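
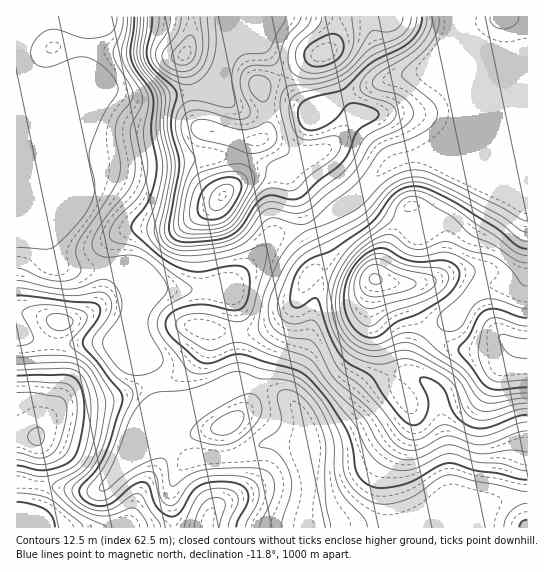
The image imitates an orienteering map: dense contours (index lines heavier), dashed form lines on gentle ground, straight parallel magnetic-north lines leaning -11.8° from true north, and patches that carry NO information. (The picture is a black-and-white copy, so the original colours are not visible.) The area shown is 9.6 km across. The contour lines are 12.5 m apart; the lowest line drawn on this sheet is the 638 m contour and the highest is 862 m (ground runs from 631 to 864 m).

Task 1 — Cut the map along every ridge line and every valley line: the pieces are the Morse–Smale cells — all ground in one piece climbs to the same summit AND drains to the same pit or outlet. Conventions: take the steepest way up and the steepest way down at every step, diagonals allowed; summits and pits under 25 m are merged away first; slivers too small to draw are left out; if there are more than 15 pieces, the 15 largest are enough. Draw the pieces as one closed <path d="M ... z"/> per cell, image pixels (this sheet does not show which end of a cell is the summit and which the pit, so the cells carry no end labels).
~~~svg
<path d="M527 16l-69 0-1 69 6 13 1 15-4 14-5 10-18 18-24 1-22 7-36 36-40 25-41 12-43 49-22 4-44 0-14-2-29-14-3 1 12 20 1 16-3 13 23 54 5 24 15 33 1 9 16 16 45-3 33-13 28 1 10 19 3 14 0 20-4 16-1 15 98 0 25-13 25-21-3-43-7-29-2-24-10-14-16-10-1-9 12-24 13-13 13-8 27-29 12-6 28-2 7-10 4-39z"/><path d="M457 33l-24 36-39 8-44 16-13 8-10 0-17 7-4 0-15-15-30-51-8-2-14 1-9 7-5 6-6 17-17 20-51 8-17 0-33-11-24-11-39 3-9-4-12-12-1 98 29 69 8 31 8 5 10 2 43 0 37 18 14 2 44 0 22-4 43-49 41-12 40-25 36-36 22-7 24-1 18-18 5-10 4-14-1-15-6-13z"/><path d="M17 163l-1 319 61 9 20 0 8-6-1 9 7 16 3 18 59 0 0-11-2-12 1-20 7-15 10-11-16-16-1-9-15-33-5-24-21-50 0-33-7-13-10-12-43 0-10-2-8-5-8-31z"/><path d="M527 235l-4 42-10 7-24 1-12 6-27 29-13 8-13 13-9 16-3 8 1 9 16 10 10 14 2 24 7 29 3 43-25 21-24 13 29 0 70-28 27-3z"/><path d="M457 16l-232 0 2 23-2 14 9-9 9-4 18 1 30 52 15 15 4 0 17-7 10 0 13-8 44-16 39-8 24-36z"/><path d="M223 16l-160 0 22 9 2 4-4 40-13 6-11 2 18 0 24 11 33 11 17 0 51-8 11-12 11-18 3-22z"/><path d="M289 443l-22 0-33 13-40 1-8 4-7 9-8 21 2 36 129 1 6-31 0-20-3-14-6-16-4-3z"/><path d="M62 16l-46 1 0 46 18 16 16 1 24-7 9-4 4-42z"/><path d="M26 483l-10 0 1 45 96-1-1-12-9-28-6 4-20 0z"/><path d="M527 497l-26 3-69 27 95 1z"/>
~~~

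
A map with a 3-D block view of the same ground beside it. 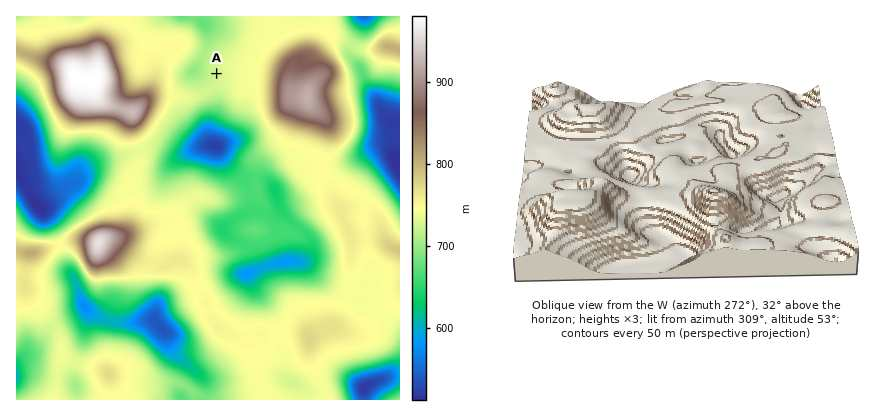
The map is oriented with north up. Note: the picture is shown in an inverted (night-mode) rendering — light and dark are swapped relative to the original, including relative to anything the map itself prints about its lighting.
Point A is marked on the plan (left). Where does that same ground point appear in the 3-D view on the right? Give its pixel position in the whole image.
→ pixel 571 160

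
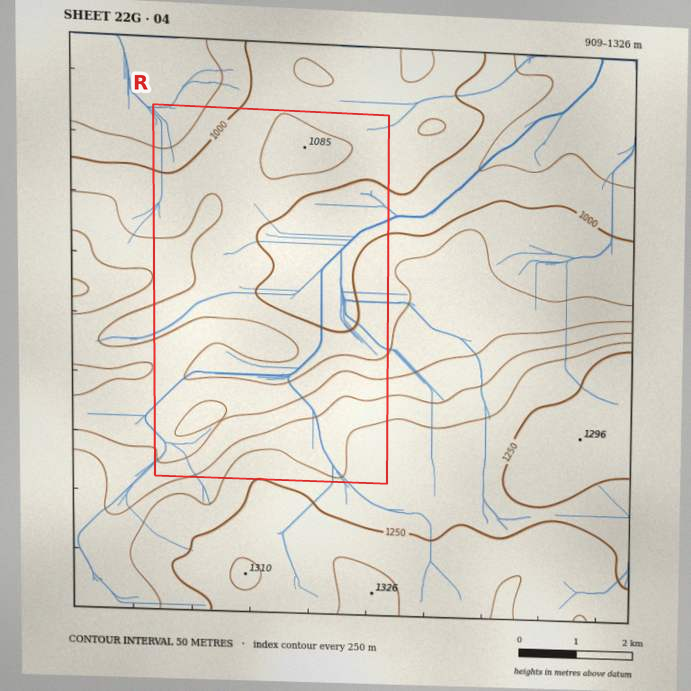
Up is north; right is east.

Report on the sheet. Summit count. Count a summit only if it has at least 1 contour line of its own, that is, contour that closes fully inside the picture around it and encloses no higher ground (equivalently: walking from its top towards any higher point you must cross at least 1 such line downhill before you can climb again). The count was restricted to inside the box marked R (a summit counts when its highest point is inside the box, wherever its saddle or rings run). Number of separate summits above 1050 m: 1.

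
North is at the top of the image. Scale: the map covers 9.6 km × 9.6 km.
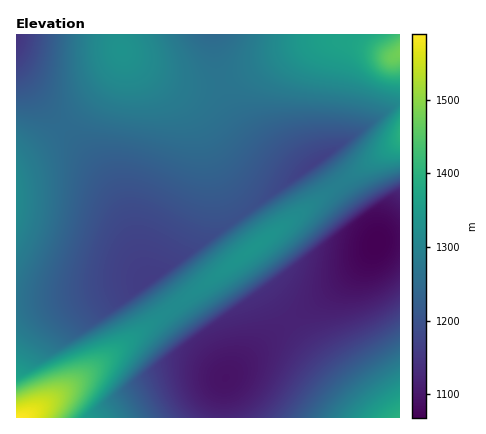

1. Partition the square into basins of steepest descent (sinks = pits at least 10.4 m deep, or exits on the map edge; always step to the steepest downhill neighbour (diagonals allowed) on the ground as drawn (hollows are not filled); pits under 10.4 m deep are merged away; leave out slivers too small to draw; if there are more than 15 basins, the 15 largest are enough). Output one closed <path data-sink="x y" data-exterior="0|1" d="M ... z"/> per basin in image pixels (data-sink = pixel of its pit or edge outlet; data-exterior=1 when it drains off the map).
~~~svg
<path data-sink="148 280" data-exterior="0" d="M122 51l-5 17-17 22-40 39-44 33 0 256 10 0 34-23 74-58 126-93-30-46-16-34-13-36-9-16-12-13-42-33z"/><path data-sink="314 164" data-exterior="0" d="M342 41l-28 2-28 10-54 25-30 7-32-5-37-18 41 31 18 19 9 16 13 36 16 34 30 45 140-103 0-86-8 3-30-12z"/><path data-sink="226 378" data-exterior="0" d="M244 256l-110 81-74 58-34 23 346 0-69-80z"/><path data-sink="376 242" data-exterior="0" d="M400 141l-156 115 13 20 46 62 32 40 37 40 28 0z"/><path data-sink="16 34" data-exterior="1" d="M120 34l-104 0 0 127 44-32 46-45 15-26 1-10z"/><path data-sink="212 34" data-exterior="1" d="M400 34l-280 0 0 8 2 8 12 11 16 10 22 10 30 4 30-7 62-28 24-8 24-1 12 2 38 14 8-3z"/>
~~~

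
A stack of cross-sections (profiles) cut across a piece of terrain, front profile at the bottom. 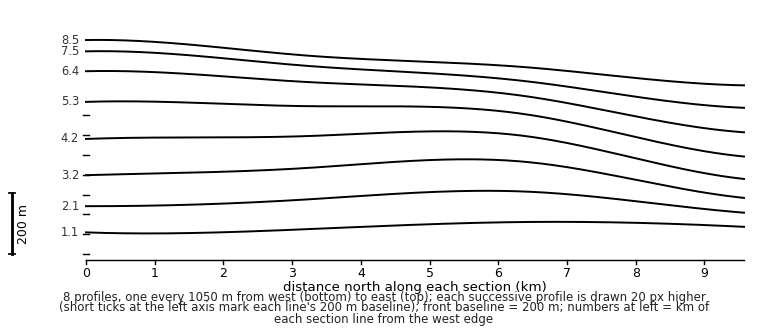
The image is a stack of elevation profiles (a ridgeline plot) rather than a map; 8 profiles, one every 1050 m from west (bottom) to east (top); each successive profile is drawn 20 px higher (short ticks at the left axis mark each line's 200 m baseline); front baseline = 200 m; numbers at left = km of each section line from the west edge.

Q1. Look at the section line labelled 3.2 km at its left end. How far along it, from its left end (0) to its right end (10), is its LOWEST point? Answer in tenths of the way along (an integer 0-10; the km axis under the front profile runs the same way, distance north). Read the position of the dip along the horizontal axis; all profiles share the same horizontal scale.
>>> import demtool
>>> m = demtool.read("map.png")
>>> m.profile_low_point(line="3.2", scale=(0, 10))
10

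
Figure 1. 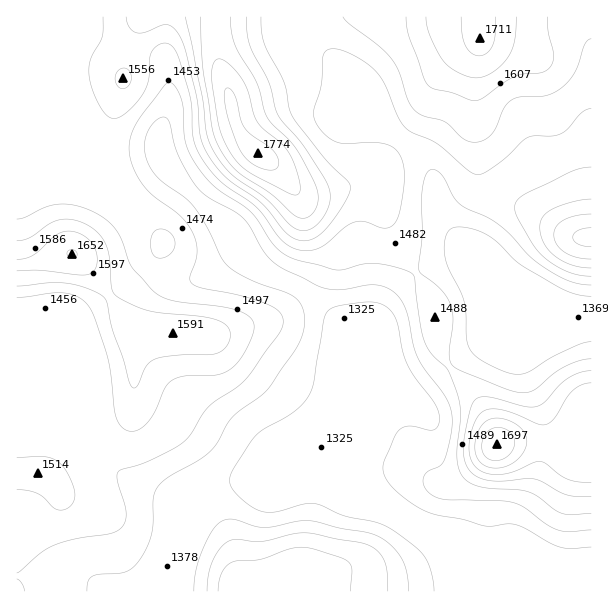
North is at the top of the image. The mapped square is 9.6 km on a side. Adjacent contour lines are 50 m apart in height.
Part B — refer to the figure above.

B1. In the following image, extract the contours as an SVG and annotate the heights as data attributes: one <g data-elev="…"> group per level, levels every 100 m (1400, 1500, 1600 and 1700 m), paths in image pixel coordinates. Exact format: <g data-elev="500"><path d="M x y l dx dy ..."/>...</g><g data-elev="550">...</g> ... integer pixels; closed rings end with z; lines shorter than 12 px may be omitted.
<g data-elev="1400"><path d="M87 591l1-10 4-5 7-2 24-1 8-4 6-5 9-14 5-14 2-12 0-26 5-11 10-10 29-16 11-8 9-10 10-18 5-8 35-27 29-42 5-10 3-11-1-16-6-11-10-7-38-14-21-13-6-8-14-30-14-21-9-9-24-18-9-10-7-15 0-15 7-15 6-6 4-2 3 0 3 3 10 35 18 31 13 12 25 13 9 7 8 10 12 23 12 12 10 7 38 18 16 2 29-5 10 0 14 5 9 10 6 14 6 30 4 13 8 12 20 27 7 18-1 18-7 28-4 6-12 5-4 6 0 8 4 7 7 5 11 3 54 1 12 1 12 5 22 17 11 6 12 2 22-2"/><path d="M409 591l-2-19-6-14-11-13-15-10-64-14-12 0-35 7-9-2-18-6-7-1-6 1-6 4-11 16-10 26-3 25"/><path d="M591 342l-9 1-16 7-17 9-19 12-9 3-8 0-10-3-26-14-6-6-3-6-4-43-18-42-2-14 3-12 3-5 8-2 10 1 12 3 15 9 20 20 13 9 38 22 13 4 12 1"/></g><g data-elev="1500"><path d="M351 591l1-22-4-8-7-3-24-8-15-3-14 2-28 11-21 1-8 2-6 4-3 6-4 18"/><path d="M17 490l12 1 9 3 7 4 8 9 6 3 6 0 4-3 4-4 2-6-1-9-5-12-6-9-6-6-13-4-27 0"/><path d="M591 371l-12 2-11 5-9 8-14 16-9 5-12-1-35-9-12 1-4 5-3 8-7 38 1 10 3 8 6 7 7 4 18 3 36-2 8 3 24 13 9 1 16 1"/><path d="M17 297l46-4 14 3 10 8 7 13 14 40 8 60 6 10 9 4 9-2 9-8 7-11 9-23 8-7 13-4 32-1 7-3 8-5 12-16 9-22 0-6-3-5-13-7-17-4-45-6-10-2-9-5-25-27-11-28-6-11-10-9-13-8-18-6-17-1-10 3-21 10-9 2"/><path d="M155 257l6 1 5-1 5-4 3-5 1-6-1-5-4-4-5-3-8 0-5 6-1 12z"/><path d="M591 167l-18 4-46 22-9 7-3 7 2 9 12 23 14 18 12 8 12 7 12 3 12 1"/><path d="M103 17l-1 19-11 21-2 14 4 21 11 21 6 4 6 1 7-3 9-8 9-11 6-10 2-11 1-18 2-6 9-7 6-1 4 2 7 12 11 35 3 15 1 31 4 11 5 10 19 23 37 27 24 32 9 6 9 3 11 0 10-3 24-20 11-5 10 0 17 6 8-1 4-4 3-7 5-25 1-14-1-12-2-9-6-7-8-4-9-2-31 1-9-2-12-7-10-12-2-7 0-6 7-25 2-29 5-6 7-1 10 2 14 7 12 8 12 15 15 35 7 12 8 5 24 10 30 26 9 5 7-1 12-7 33-29 6-1 20 0 9-3 18-20 10-4"/></g><g data-elev="1600"><path d="M487 467l10 1 9-2 8-4 8-7 4-9 1-8-4-7-6-6-11-6-11-1-7 2-7 6-5 12-1 14 4 9z"/><path d="M17 271l24-1 45 5 5-2 3-3 3-10-2-11-6-9-9-6-11-3-7 1-6 3-24 21-15 3"/><path d="M591 214l-15 2-12 4-7 6-3 8 3 10 8 8 11 5 15 2"/><path d="M185 17l17 81 4 34 8 20 16 21 36 25 25 28 8 4 9 0 9-5 9-12 4-12-1-12-5-12-18-28-28-35-10-33-19-37-2-12-1-15"/><path d="M406 17l3 19 18 48 7 5 18 4 22 8 9-3 20-15 12-7 9-2 18-1 8-5 3-6 1-6-6-24-1-15"/></g><g data-elev="1700"><path d="M290 194l7 1 3-3 0-4-3-17-7-16-8-11-18-15-7-7-4-9-6-24-8-15-14-13-4-2-5 1-3 4-1 5 0 17 7 41 9 22 8 12 10 9z"/><path d="M461 17l1 18 3 10 6 8 8 3 7-3 7-8 2-10 0-18"/></g>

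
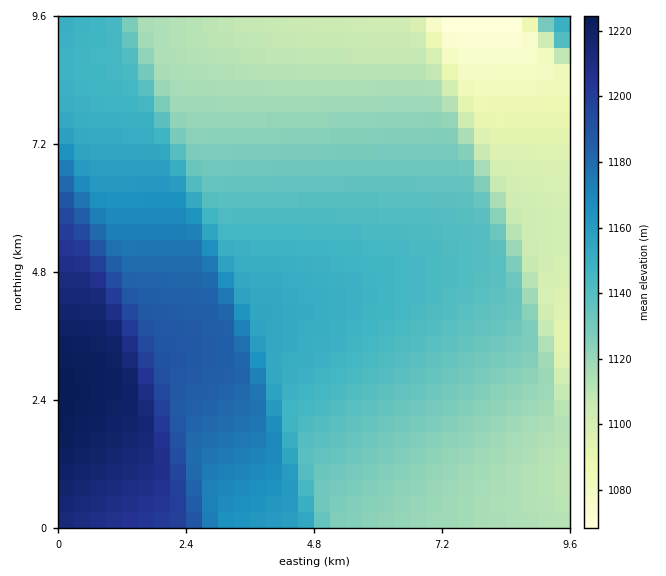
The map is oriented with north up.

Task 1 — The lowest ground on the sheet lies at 1065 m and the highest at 1225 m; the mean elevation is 1145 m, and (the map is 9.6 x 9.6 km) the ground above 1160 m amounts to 24.1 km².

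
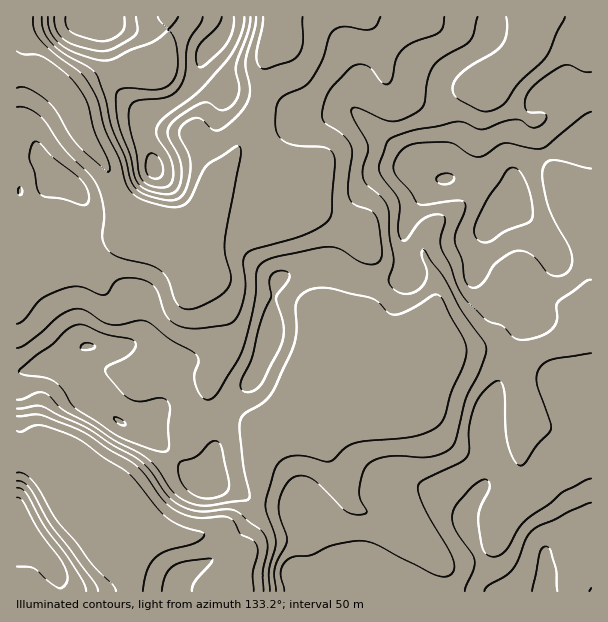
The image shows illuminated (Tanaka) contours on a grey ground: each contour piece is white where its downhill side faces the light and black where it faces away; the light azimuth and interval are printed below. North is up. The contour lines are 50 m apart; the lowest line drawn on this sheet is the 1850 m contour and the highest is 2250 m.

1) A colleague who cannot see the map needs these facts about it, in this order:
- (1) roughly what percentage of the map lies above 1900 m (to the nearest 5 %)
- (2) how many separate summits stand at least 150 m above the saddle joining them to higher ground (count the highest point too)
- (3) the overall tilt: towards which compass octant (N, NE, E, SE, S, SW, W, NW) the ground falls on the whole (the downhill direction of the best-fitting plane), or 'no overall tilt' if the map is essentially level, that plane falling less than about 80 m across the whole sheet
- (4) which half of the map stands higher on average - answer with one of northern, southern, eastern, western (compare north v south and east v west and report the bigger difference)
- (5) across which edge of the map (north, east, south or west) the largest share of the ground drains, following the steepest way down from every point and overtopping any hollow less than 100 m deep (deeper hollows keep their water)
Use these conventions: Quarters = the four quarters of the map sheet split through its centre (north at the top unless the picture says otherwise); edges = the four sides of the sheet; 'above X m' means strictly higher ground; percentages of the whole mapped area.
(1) Ground above 1900 m makes up about 85 % of the sheet.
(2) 3 summits rise at least 150 m above their surroundings.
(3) The general tilt is down to the west (the land rises towards the east).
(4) On average the eastern half of the map is the higher ground.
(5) Most of the ground drains across the western edge.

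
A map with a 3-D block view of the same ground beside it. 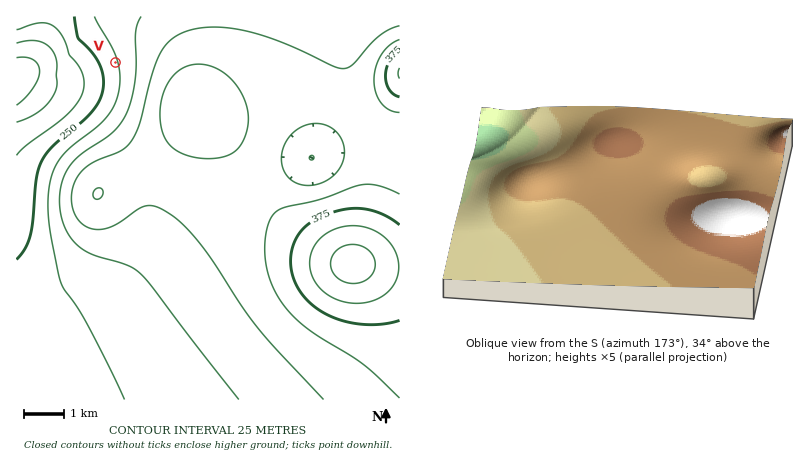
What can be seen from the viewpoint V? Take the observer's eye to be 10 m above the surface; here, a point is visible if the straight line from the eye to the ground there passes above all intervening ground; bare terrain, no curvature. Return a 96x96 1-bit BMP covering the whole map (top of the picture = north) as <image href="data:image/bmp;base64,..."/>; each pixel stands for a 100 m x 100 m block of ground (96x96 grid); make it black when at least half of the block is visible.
<image width="96" height="96" href="data:image/bmp;base64,Qk2+BAAAAAAAAD4AAAAoAAAAYAAAAGAAAAABAAEAAAAAAIAEAAATCwAAEwsAAAIAAAAAAAAA////AAAAAAAAAAAAAAAAAAAAAAAAAAAAAAAAAAAAAAAAAAAAAAAAAAAAAAAAAAAAAAAAAAAAAAAAAAAAAAAAAAAAAAAAAAAAAAAAAAAAAAAAAAAAAAAAAAAAAAAAAAAAAAAAAAAAAAAAAAAAAAAAAAAAAAAAAAAAAAAAAAAAAAAAAAAAAAAAAAAAAAAAAAAAAAAAAAAAAAAAAAAAAAAAAAAAAAAAAAAAAAAAAAAAAAAAAAAAAAAAAAAAAAAAAAAAAAAAAAAAAAAAAAAAAAAAAAAAAAAAAAAAAAAAAAAAAAAAAAAAAAAAAAAAAAAAAAAAAAAAAAAAAAAAAAAAAAAAAAAAAAAAAAAAAAAAAAAAAAAAAAAAAAAAAAAAAAAAAAAAAAAAAAAAAAAAAAAAAAAAAAAAAAAAAAAAAAAAAAAAAAAAAAAAAAAAAAAAAAAAAAAAAAAAAAAAAAAAAAAAAAAAAAAAAAAAAAAAAAAAAAAAAAAAAAAAAAAAAAAAAAAAAAAAAAAAAAAAAAAAAAAAAAAAAAAAAAAAAAAAAAAAAAAAAAAAAAAAAAAAAAAAAAAAAAAAAAAAAAAAAAAAAAAAAAAAAAAAAAAAAAAAAAAAAAAAAAAAAAAAAAAAAAAAAAAAAAAAAAAAAAAAAAAAAAAAAAAAAAAAAAAAAAAAAAAAAAAAAAAAAAAAAAAAAAAAAAAAAAAAAAAAAAAAAAAAAAAAAAAAAAAAAAAAAAAAAAAAAAAAAAAAAAAAAAAAAAAAAAAAAAAAAAAAAAAAAAAAAAAAAAAAAAAAAAAAAAAAAAAAAAAAAAAAAAAAAAAAAAAAAAAAAAAAAAAAAAAAAAAAAAAAAAAAAAAAAAAAAAAAAAAAAAAAAAAAAHgAAAAAAAAAAAAAAf4AAAAAAAAAAAAAB/+AAAAAAAAAAAAAD//AAAAAAAAAAACAP//AAAAAAAAAAAD////gAAAAAAAAAAD////wAAAAAAAAAAD////wAAAAAAAAAAD////4AAAAAAAAAAD////8AAAAAAAAAAD////8AAAAAAAAAAD////+AAAAAAAAAAD////+AAAAAAAAAAD/////AAAAAAAAAAD/////gAAAAAAAAAD/////gAAAAAAAAAD/////wAAAAAAAAAD/////4AAAAAAAAAD/////4AAAAAAAAAD/////8AAAAAAAAAD/////+AAAAAAAAAD/////+AAAAAAAAAD//////AAAAAAAAAD//////AAAAAAAAAD//////AAAAAAAAAD8/////AAAAAAAAAD4f////AAAAAAAAAD4P////AAAAAAAAAD4H///+AAAAAAAAAD4H///8AAAAAAAAAD4D///8AAAAAAAAAD4B///4AAAAAAAAAD8B///wAAAAAAAAAD8A///AAAAAAAAAAD+A//+AAAAAAAAAAD+Af/8AAAAAAAAAAD/Af/4AAAAAAAAAAD/AP/wAAAAAAAAAAD/gP/gAAAAAAAAAAD/gH/AAAAAAAAAAAD/gH8AAAAAAAAAAAD/gD4AAAAAAAAAAAA="/>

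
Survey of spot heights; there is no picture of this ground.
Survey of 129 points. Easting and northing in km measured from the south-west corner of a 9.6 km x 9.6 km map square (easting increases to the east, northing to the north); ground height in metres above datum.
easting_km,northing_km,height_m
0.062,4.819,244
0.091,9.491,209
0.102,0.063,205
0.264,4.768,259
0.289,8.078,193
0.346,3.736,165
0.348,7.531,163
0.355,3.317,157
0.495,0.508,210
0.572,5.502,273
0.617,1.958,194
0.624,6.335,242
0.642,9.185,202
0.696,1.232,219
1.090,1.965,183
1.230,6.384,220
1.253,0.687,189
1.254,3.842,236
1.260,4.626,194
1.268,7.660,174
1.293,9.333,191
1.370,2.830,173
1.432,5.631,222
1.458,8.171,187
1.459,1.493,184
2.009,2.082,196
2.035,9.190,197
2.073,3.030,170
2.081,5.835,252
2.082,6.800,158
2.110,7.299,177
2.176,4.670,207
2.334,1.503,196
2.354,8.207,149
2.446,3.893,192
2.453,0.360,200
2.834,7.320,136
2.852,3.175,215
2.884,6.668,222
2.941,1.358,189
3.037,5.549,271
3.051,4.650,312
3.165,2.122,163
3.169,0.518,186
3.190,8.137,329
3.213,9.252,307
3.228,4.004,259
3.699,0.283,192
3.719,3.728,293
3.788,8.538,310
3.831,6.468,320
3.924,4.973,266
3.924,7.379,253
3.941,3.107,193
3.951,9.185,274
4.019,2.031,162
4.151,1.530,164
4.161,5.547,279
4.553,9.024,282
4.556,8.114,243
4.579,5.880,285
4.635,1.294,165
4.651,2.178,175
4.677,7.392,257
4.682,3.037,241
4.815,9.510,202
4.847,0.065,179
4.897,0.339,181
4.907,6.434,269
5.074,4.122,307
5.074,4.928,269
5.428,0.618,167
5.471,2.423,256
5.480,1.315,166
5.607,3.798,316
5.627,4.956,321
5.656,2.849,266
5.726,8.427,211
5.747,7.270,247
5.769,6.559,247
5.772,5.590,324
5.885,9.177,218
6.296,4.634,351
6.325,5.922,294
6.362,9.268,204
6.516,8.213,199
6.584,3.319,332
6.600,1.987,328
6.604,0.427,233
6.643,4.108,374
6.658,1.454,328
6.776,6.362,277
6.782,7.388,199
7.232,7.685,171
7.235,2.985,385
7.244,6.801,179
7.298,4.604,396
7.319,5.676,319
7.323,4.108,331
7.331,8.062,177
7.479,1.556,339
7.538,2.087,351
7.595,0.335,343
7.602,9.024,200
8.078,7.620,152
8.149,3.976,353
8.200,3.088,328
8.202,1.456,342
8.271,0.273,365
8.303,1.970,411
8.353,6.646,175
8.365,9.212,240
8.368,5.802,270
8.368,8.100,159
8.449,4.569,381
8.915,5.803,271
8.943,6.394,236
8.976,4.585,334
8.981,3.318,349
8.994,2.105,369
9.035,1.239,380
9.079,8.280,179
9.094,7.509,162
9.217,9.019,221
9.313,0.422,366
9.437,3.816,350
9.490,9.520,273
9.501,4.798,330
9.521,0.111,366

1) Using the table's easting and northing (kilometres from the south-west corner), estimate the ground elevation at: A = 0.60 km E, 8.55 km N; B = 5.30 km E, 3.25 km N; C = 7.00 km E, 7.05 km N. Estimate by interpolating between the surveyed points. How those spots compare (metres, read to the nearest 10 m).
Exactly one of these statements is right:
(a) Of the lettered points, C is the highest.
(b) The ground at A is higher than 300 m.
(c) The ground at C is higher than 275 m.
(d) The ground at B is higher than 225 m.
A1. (d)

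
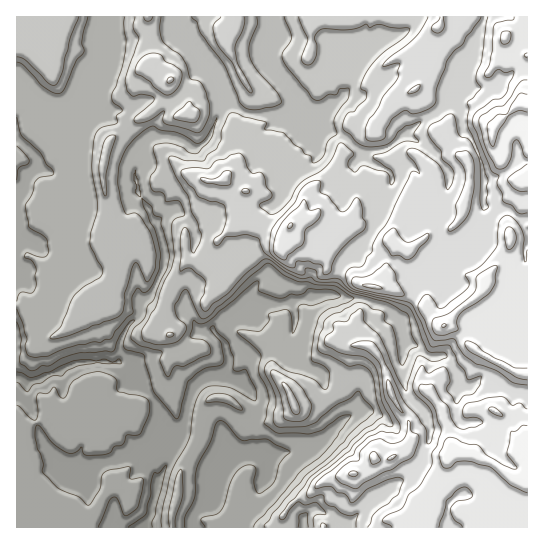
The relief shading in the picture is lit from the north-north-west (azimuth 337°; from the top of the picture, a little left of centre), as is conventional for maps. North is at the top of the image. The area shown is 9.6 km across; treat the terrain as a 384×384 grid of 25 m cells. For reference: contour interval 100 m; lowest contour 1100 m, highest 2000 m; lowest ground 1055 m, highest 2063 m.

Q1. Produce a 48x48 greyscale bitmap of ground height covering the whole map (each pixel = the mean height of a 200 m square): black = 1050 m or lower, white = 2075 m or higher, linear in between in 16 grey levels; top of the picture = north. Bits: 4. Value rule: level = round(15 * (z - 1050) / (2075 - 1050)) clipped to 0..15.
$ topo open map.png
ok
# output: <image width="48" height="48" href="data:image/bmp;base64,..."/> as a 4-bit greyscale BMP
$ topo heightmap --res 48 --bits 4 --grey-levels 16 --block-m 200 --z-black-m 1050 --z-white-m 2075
<image width="48" height="48" href="data:image/bmp;base64,Qk32BAAAAAAAAHYAAAAoAAAAMAAAADAAAAABAAQAAAAAAIAEAAATCwAAEwsAABAAAAAAAAAAAAAAABEREQAiIiIAMzMzAERERABVVVUAZmZmAHd3dwCIiIgAmZmZAKqqqgC7u7sAzMzMAN3d3QDu7u4A////ADMzMzIhEAJDIjMzRWZWh3iau8zLu7y7uzMzMyIiIhJDIiIzNGZmZ4iJq8y7u8u7uzMzMiIiMhFEIiIzI0Z3eJmYmry7u7u7vDMyIiIzMxE0IiIzIjRomaupmavLu7u7zDMiIiIzIhE0IiIiIiNXmrzLqaq8y7u83TMiIiIiIhEjMiIiIiM1ebzMu6q8zMzN3TIiIiIiIRETMiIiIiIzRorMzLus3d3czTIiIiIiIRESMiIiIiIiNGi8zMur3dzM3TIiIiIyIhERMyIiIjMzM0aKqrurzMy83TIjMzMzMiEhIyIjNFVVQ0Vnibqay7u8zCIjMzMzMyEiIyIzNGeGVERGebqburvMzCIjIzMzMyIyIzNDI1iHZVRWi6msurzMuxEiIzMyIiMzI0QyI2h2ZWVWm5m7qaq7qhESIjMyIiMzIiIiJHh2VWZnqoq6qZqquxEREiIiEiNDMiIiNXZVVWZnqHmqmaqrzSMyEREREjREQzIiNVRFVnd4l3iYmrvMzCREMyIiIjRFRDIjNERFd4mal2eIms3MzCRVVERCNFZlRDI0RERFeZmZh2ebu8zMzDRVVVVDNWZmQyM0REREaJmYdmet3MzMzDREVmVVM1ZlRDMzNEREZ4iIdmi93MzMzEREVmZmQ0ZVRmMzMzNERWeHZnrLzMzMzERERWZmQzVlV3ZDM0MzNEVniqq7u83MzDRERVZmVERlZndkRERERGm8zLqqqr3cuzRERFVWVVRmZ3d2RFV3iJu7y6qqq73cuzREREVWVWRXd3d3ZWmZmpmqu6qqq6vMy0REREVmZWRHd3d3eLuqqpmau7uquqq8yzNERFZmZmRHd4h3icy7uqmavLu6qqqs2zNEREZmZlNXZ4iIibzLqqqZu7u6uqqs2zREREZmVkRWZ3iZmazLuqqpmqq6u6qryzREREVmVURFZ3iZmIq7uqqpmqqqq7qquzREREVlVEVVeIiZiIirqpmZmaqqq7qrvDREREVlVFVWiZmZmIeaqZmZmaqqq8qrzDNEREZlRFVnmaqZiIeJmZmZmJqqmrqs3UNEREZ1RFVoiZmYiHd3iZiIiJqqmrq8zUREREZ1VFV3Z4iIh3d3eJh4mZqpq7rNzEREREZ2VFZlVWeId3d2Z5iIiZmZq6rdzEREREV2ZUVVVWeHd3dmZ3iamIiauqvt3UREREVWZlVmd1eHd2ZmZomaqYiauazu3URERERVZ3aIiGZ3ZmZmZniaqpmZqazu7URERERVZnd4iGVnd2ZmZniJqqqpiavN7kRFVERWZneIh2Voh3Znd2eJqrupmJq73kVWVERFd4mYd1Z4h2Znd3eJmquqmZqqzUV3ZURFeImYZlaIdmZ3d3eJmaqqmZq7vFd3dURFaJmHZWeHZmeIh3d4mqqqmZq7zHd3dlREZ4h2ZWiHZmeIiIh3iaqqqZm8zHd3dlREV3dmZnmHZmd4iIiIiJqrqpm8zHd3dlRFZ3dlZ4mYZmZ4iIiIiImrqqmszHd3h1RFZ4dmZ4iYdmeIiIiIiIiruqmrvA=="/>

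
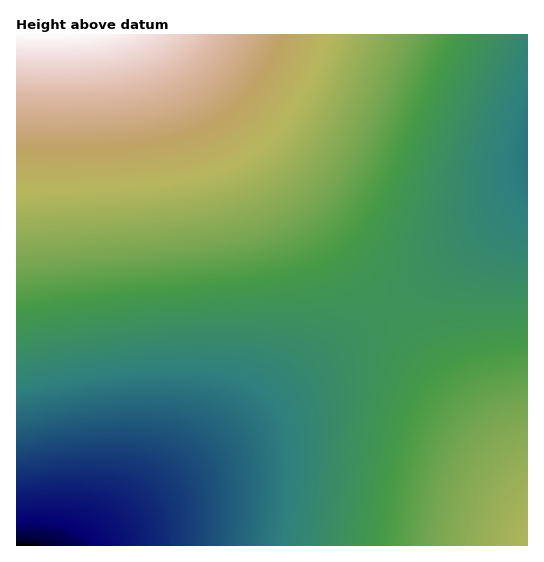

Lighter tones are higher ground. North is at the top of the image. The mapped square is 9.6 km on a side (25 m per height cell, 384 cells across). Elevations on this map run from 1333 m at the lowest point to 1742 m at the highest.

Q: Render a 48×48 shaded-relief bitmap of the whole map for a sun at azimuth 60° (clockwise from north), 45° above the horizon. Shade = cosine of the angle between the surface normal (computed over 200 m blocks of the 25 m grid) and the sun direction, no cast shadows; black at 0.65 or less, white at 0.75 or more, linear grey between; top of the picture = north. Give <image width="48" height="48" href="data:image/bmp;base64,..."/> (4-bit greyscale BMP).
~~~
<image width="48" height="48" href="data:image/bmp;base64,Qk32BAAAAAAAAHYAAAAoAAAAMAAAADAAAAABAAQAAAAAAIAEAAATCwAAEwsAABAAAAAAAAAAAAAAABEREQAiIiIAMzMzAERERABVVVUAZmZmAHd3dwCIiIgAmZmZAKqqqgC7u7sAzMzMAN3d3QDu7u4A////AHd3dmZmZmZmZmZlVVVVVVVVVVVWZmZmd3d3d3ZmZmZmZmZlVVVVVVVVVVVWZmZnd3d3d3ZmZmZmZmZlVVVVVVVVVVVmZmZ3d3d3d3dmZmZmZmZlVVVVVVVVVVVmZmZ3d3d3d3dmZmZmZmZlVVVVVVVVVVZmZmd3eHd3d3d2ZmZmZmZmVVVVVVVVVWZmZnd3iHd3d3d2ZmZmZmZmVVVVVVVVVmZmZ3d4iHd3d3d2ZmZmZmZmVVVVVVVVZmZmZ3eIiHd3d3d2ZmZmZmZmZVVVVVVWZmZmd3eIiHd3d3d3ZmZmZmZmZVVVVVVmZmZnd3iIiXd3d3d3ZmZmZmZmZlVVVVZmZmZ3d4iImXd3d3d3ZmZmZmZmZmZVVmZmZmd3eIiJmXd3d3d3ZmZmZmZmZmZmZmZmZnd3eIiZmXd3d3d3ZmZmZmZmZmZmZmZmZ3d3iImZmXd3d3d3ZmZmZmZmZmZmZmZmd3d4iImZmXd3d3d2ZmZmZmZmZmZmZmZnd3eIiJmZqnd3d3d2ZmZmZmZmZmZmZmZ3d3iIiZmZqnd3d3dmZmZmZmZmZmZmZmd3d4iImZmaqnd3d3dmZmZmZmZmZmZmZ3d3eIiJmZmqqnd3d3ZmZmZmZmZmZmZnd3d4iIiZmZqqqnd3d2ZmZmZmZmZmZmZ3d3eIiImZmaqqqnd3dmZmZmZmZmZmZnd3d3iIiZmZmqqqqnd3ZmZmZmZmZmZmZ3d3d4iImZmaqqqqqnd2ZmZmZmZmZmZmd3d3eIiJmZmqqqqqqndmZmZmZmZmZmZ3d3d4iIiZmZqqqqqqqnZmZmZmZmZmZmd3d3eIiImZmqqqqqqqqmZmZmZmZmZmZmd3d3iIiJmZqqqqqqq7q2ZmZmZmZmZmZnd3d4iIiZmaqqqqu7u7u2ZmZmZmZmZmZ3d3d4iImZmqqqq7u7u7u2ZmZmZmZmZmd3d3eIiJmZqqqru7u7u7u2ZmZmZmZmZnd3d3iIiZmaqqq7u7u7u7u2ZmZmZmZmZnd3d4iImZmqqqu7u7u7u7u2ZmZmZmZmZ3d3eIiJmZqqqru7u7u7u7u2ZmZmZmZmd3d3eIiZmaqqq7u7u7u7u7u2ZmZmZmZnd3d3iIiZmqqqu7u7u7u7u7u2ZmZmZmZnd3d4iImZmqqru7u7u7u7u7u2ZmZmZmZ3d3eIiJmZqqq7u7u7u7u7u7u2ZmZmZmd3d3iIiZmaqqu7u7u7u7u7u7u2ZmZmZmd3d3iIiZmqqqu7u7u7u7u7u7u2ZmZmZnd3d4iImZqqqru7u7u7u7u7u7u2ZmZmZ3d3eIiJmZqqq7u7u7u7u7u7u7u2ZmZmZ3d3iIiZmaqqu7u7u7u7u7u7u7u2ZmZmd3d3iIiZmqqqu7u7u7u7u7u7u7u2ZmZnd3d4iImZqqqru7u7u7u7u7u7u7u2ZmZ3d3eIiJmZqqq7u7u7u7u7u7u7u7u2ZmZ3d3iIiZmaqqu7u7u7u7u7u7u7u7u2Zmd3d3iImZmqqqu7u7u7u7u7u7u7u7u2Znd3d4iImZmqqru7u7u7u7u7u7u7u7uw=="/>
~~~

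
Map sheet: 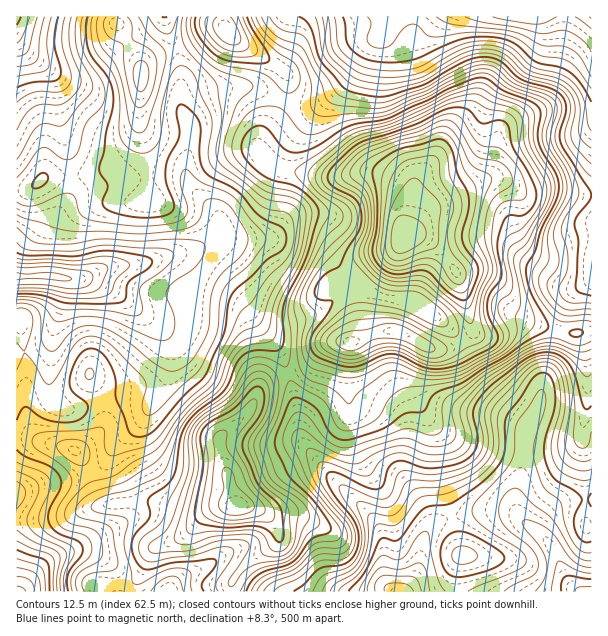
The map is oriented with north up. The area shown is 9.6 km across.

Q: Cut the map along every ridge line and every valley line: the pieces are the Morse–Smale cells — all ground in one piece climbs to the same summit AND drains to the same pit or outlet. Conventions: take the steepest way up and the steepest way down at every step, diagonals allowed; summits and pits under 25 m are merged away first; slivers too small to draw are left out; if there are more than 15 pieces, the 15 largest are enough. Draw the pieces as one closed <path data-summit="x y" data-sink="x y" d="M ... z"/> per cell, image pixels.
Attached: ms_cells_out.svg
<path data-summit="404 236" data-sink="17 276" d="M251 86l-20 0-27 5-13 6-7 7-2 6 10 19-2 17-4 15 2 20-6-5-9-1-36 3-51 12-20 14 6-13-1-15-23 0-18 12-14 3 0 246 43 8 16 6 5 5 10 18 10 27 5 4 20-1 3-3-4-18-12-19 0-12 3-6 25-23 22-31 7-18 1-27-4-11-17-17-30-24-27-15-5 0-1-3 24-11 25-1 32-9 13 0 20 16 36 22 21 22 9 4 18 2 19-4 24-12 7-9-9-10 16-17 21-12 30-8 12-13 2-16 4-14 0-13-2-6-12-8-19-8-17 0-16 4-24 0-35-6-15-6-11-12 0-11 25-40z"/><path data-summit="404 236" data-sink="531 17" d="M591 16l-201 0-6 17-18 17-11 21-22 23-21 10-29-2-5 11-18 24-1 15 11 12 15 6 35 6 24 0 16-4 17 0 27 12 6 10 0 13-4 14-2 15 12-1 12 5 12 11 11 13 7 12 11 42 7 14 13 2 26-14 9 0 42 12 25-1z"/><path data-summit="404 236" data-sink="591 591" d="M416 235l-9 0-15 15-21 4-24 11-17 16-5 7 11 10 11-9 15-1 22 10 26 3 19 11 17 12 12 14 29 45 42 39-5 15-2 36-6 19 0 15 6 11-12-7-30 0-28 7 5 24 6 13-3 3-3 11-1 22 135 1 1-260-26 0-42-12-9 0-26 14-13-2-7-14-12-45-23-29z"/><path data-summit="237 506" data-sink="17 276" d="M176 258l-15 0-17 6-34 2-25 12 22 10 25 18 34 30 4 11 0 19-8 26-22 31-18 16-10 13 0 12 12 19 3 17 2 2 26 0 36 10 7 0 17-6 21-2-4-9-8-28-4-18 0-11 30-28 9-20 13-11 15-5 1-5-10-21-19-22-11-17-18-15-32-12z"/><path data-summit="351 342" data-sink="399 591" d="M396 331l-13 0-29 11-24 1-7 5-15 18-18 7-1 5 9 33 2 23 4 10 30 36 39 38 11 21 1 42 10 11 9 0 12-17 4-9 1-20 6-15 8-8 15-5 1-6-11-36-4-44-20-31-4-14 2-10 8-18 4-12-12-9z"/><path data-summit="237 506" data-sink="399 591" d="M288 374l-9 2-12 6-8 8-9 20-30 28 0 11 15 54 29 9 7 7 7 14 0 6-5 7-18 10-15 14-8 11-2 10 163 1-8-11-1-42-8-17-56-57-19-27-3-27z"/><path data-summit="351 342" data-sink="591 591" d="M362 288l-15 1-11 10 14 22 4 12-1 9 30-11 13 0 18 7 12 9 0 4-12 26-2 10 4 14 20 31 4 44 11 40 5 1 24-6 30 0 8 5-2-24 6-19 2-36 5-15-42-39-15-21-9-18-17-20-36-23-26-3z"/><path data-summit="141 77" data-sink="17 17" d="M164 16l-148 1 2 25 11 13 15 11 11 14 3 34 14 62 21-2 24-8 15-14 7-21 3-63 7-8 26-12z"/><path data-summit="404 236" data-sink="17 591" d="M26 438l-10 0 0 153 82 1 1-6 17-2-1-12-11-13-18-7-16-1 49-27 8-9 1-12-20 2-6-1-8-15-4-15-10-18-5-5z"/><path data-summit="227 30" data-sink="531 17" d="M389 16l-164 0-1 10 12 14 50 32 2 18-3 12 11 2 16 0 15-6 23-21 16-27 18-17z"/><path data-summit="237 506" data-sink="17 17" d="M245 505l-26 1-12 6-24 24-27 11-6 7-11 22-8 7-12 1-1 7 112 1 2-11 8-11 15-14 18-10 5-7 0-6-7-14-7-7z"/><path data-summit="141 77" data-sink="17 276" d="M176 49l-27 11-7 8-3 63-3 12-8 13-6 7-12 6-38 7 0 15-4 11 18-12 51-12 36-3 14 4-1-18 4-15 2-17-12-27 1-34z"/><path data-summit="404 236" data-sink="17 17" d="M17 40l-1 149 10 1 22-14 23 0 1-5-14-57-3-34-11-14-24-19z"/><path data-summit="227 30" data-sink="17 276" d="M225 28l-13 2-36 20 5 18 0 40 10-11 9-5 31-6 26 2 27 12 4-10-2-18-44-28z"/><path data-summit="237 506" data-sink="17 591" d="M155 502l-26 0-2 13-8 9-49 27 16 1 18 7 10 10 3 15 14-1 8-7 11-22 6-7 27-11 24-24 11-5-27 5z"/>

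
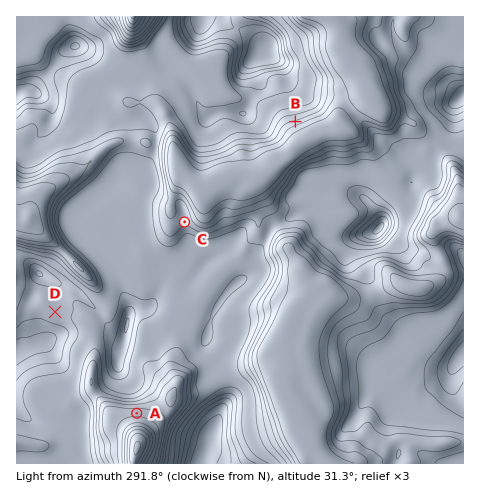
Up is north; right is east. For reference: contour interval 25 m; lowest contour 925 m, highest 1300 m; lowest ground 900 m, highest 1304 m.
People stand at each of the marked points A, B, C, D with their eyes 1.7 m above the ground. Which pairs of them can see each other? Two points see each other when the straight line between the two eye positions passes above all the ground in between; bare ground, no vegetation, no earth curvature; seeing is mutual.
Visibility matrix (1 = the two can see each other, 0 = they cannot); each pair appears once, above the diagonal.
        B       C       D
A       0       1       1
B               0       0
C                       0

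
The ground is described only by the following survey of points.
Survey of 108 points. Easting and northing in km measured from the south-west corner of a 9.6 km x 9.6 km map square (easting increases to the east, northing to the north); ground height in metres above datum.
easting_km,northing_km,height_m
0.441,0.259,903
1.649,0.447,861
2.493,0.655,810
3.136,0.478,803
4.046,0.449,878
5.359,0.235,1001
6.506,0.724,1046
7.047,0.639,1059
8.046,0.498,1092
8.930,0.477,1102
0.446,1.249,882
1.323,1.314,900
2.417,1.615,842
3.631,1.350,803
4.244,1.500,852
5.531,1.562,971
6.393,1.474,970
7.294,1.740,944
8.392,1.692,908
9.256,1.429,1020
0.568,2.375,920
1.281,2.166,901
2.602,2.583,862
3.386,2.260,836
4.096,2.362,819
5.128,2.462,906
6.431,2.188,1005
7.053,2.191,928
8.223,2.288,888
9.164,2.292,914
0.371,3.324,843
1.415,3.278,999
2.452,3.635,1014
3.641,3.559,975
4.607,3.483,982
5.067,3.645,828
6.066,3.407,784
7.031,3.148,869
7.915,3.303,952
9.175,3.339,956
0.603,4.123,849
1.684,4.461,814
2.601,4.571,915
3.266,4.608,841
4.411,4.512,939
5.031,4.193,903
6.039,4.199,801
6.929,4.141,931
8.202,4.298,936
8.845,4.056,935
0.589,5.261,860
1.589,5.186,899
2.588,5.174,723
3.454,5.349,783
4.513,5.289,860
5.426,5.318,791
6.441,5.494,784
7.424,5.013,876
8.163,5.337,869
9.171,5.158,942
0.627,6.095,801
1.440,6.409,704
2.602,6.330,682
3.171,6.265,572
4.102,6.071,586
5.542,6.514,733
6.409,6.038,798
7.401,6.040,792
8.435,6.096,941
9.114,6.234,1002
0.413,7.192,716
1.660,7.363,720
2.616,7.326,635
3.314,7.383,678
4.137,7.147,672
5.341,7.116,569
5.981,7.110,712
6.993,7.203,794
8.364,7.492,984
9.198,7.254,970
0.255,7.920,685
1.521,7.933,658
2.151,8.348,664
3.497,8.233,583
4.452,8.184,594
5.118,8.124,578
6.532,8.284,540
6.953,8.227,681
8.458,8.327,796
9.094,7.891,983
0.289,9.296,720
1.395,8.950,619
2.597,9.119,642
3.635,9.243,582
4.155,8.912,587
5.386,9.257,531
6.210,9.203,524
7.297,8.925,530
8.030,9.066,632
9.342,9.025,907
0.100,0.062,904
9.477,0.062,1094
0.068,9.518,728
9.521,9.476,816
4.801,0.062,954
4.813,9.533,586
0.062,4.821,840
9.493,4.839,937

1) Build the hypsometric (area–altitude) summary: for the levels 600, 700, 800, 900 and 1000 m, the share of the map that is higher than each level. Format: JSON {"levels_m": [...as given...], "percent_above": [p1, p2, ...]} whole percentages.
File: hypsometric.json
{"levels_m": [600, 700, 800, 900, 1000], "percent_above": [89, 78, 63, 35, 8]}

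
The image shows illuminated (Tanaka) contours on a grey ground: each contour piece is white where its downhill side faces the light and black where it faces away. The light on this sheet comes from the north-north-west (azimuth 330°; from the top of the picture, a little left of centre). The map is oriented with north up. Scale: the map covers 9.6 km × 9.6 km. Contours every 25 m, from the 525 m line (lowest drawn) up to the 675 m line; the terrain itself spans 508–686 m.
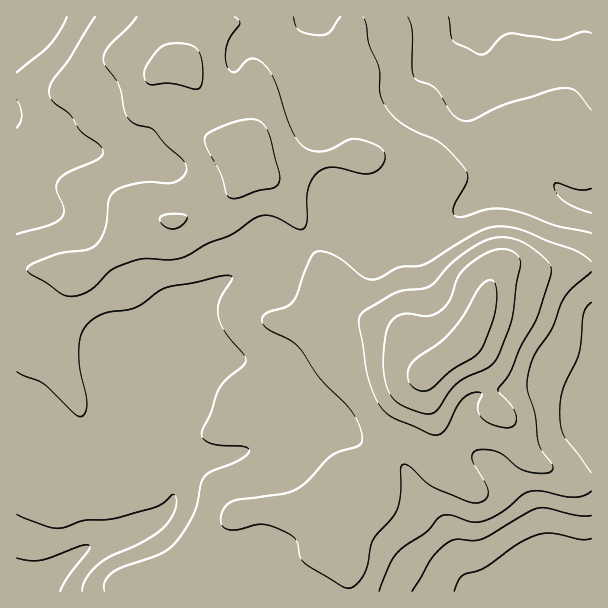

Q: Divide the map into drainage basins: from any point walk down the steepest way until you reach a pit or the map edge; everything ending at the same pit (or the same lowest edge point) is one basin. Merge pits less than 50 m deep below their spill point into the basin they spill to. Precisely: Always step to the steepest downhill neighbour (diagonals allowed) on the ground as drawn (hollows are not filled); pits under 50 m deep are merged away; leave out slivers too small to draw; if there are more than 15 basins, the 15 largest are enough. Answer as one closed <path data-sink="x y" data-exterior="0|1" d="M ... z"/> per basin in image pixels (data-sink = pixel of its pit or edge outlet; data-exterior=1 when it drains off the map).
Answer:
<path data-sink="23 591" data-exterior="1" d="M237 150l4 21-1 9-6 11-16 13-42 18-21-5-14 0-39 41-27 16-30-4-29 0 1 322 332-1-3-27-9-16 3-15 6-9 24-24 6-32 15-40 21-39 20-20-9-2-13-13-7-15-8-8-33-13-18-5-8-5-10-21-4-23-26-48-22-33z"/><path data-sink="561 17" data-exterior="1" d="M591 16l-382 0-7 20-18 27 16 32-4 33 14 11 20 9 6 0 38 35 27 41 21 40 4 23 10 21 8 5 18 5 33 13 8 8 7 15 13 13 9 1 34-27 15-27 7-26 6-12 9-8 22-2 11 4 21 0 35-4z"/><path data-sink="561 591" data-exterior="1" d="M591 266l-34 4-51-4-12 10-6 12-7 26-15 27-28 21-26 27-6 9-22 48-8 22-6 32-24 24-6 9-3 15 9 16 4 28 242-1z"/><path data-sink="17 17" data-exterior="1" d="M162 16l-146 1 1 253 28 0 30 4 5-2 22-14 36-40 17-1 21 5 42-18 9-6 9-12 5-15-5-22-6-1-20-9-14-11 4-33-12-24-16-14-8-13z"/>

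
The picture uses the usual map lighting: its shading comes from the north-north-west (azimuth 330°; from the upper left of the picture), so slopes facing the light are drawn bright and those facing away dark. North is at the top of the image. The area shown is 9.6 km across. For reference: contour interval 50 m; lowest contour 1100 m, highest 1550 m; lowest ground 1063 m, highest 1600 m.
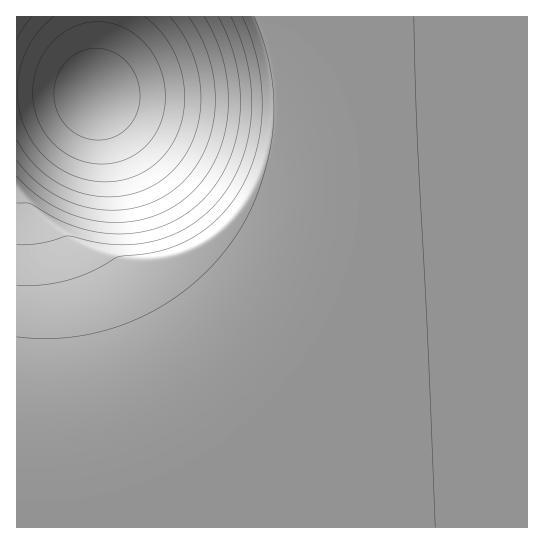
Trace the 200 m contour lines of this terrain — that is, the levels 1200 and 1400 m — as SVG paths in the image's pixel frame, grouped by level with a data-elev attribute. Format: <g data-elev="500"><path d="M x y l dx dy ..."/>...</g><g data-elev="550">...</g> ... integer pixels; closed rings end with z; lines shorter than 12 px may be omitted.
<g data-elev="1200"><path d="M145 17l10 9 10 11 7 12 6 13 5 15 2 14-1 15-2 14-4 13-7 12-8 11-9 9-11 7-12 6-13 3-13 1-15-2-13-3-13-6-11-7-11-10-9-11-7-12-5-13-3-13-1-15 2-15 3-13 5-13 8-12 8-11 11-9"/></g><g data-elev="1400"><path d="M218 17l11 24 8 25 3 27 0 25-5 25-8 23-12 20-16 17-17 13-19 10-21 6-23 2-20-2-20-4-21-9-28-15-13-1"/></g>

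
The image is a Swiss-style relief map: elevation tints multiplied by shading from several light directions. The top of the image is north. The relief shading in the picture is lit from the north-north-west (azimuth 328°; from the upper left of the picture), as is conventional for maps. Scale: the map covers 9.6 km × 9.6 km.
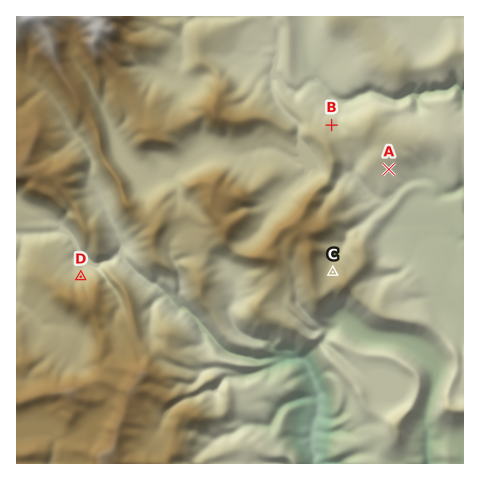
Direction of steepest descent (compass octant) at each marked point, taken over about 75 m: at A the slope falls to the SE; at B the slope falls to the NE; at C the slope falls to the NW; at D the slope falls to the N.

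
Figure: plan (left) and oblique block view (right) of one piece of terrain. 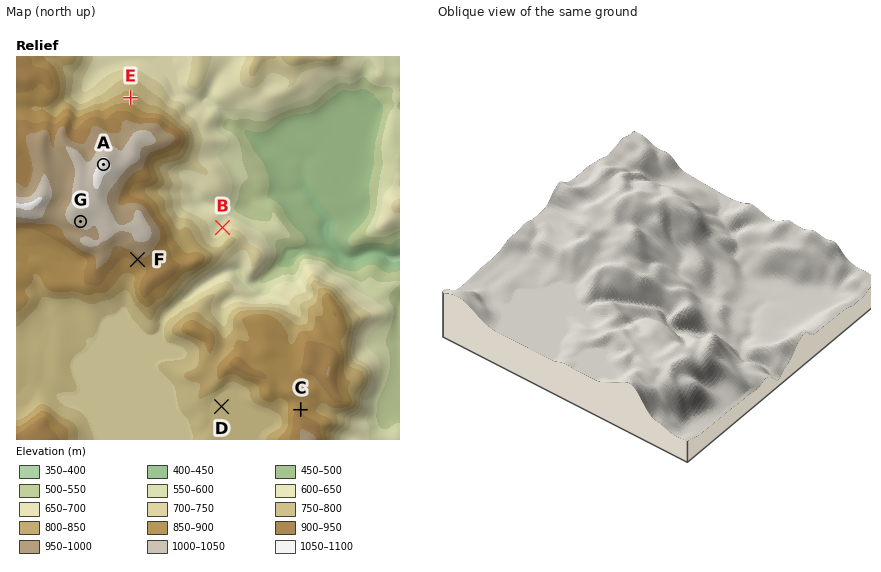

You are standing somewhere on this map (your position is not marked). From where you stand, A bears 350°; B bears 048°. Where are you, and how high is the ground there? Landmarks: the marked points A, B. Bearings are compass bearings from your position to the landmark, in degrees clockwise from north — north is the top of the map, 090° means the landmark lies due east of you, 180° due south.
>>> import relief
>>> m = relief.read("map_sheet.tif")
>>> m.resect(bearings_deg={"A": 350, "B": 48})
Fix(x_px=129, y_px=311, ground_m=750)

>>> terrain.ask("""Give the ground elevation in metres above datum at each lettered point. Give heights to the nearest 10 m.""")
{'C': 890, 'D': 780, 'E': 820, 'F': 930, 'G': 1010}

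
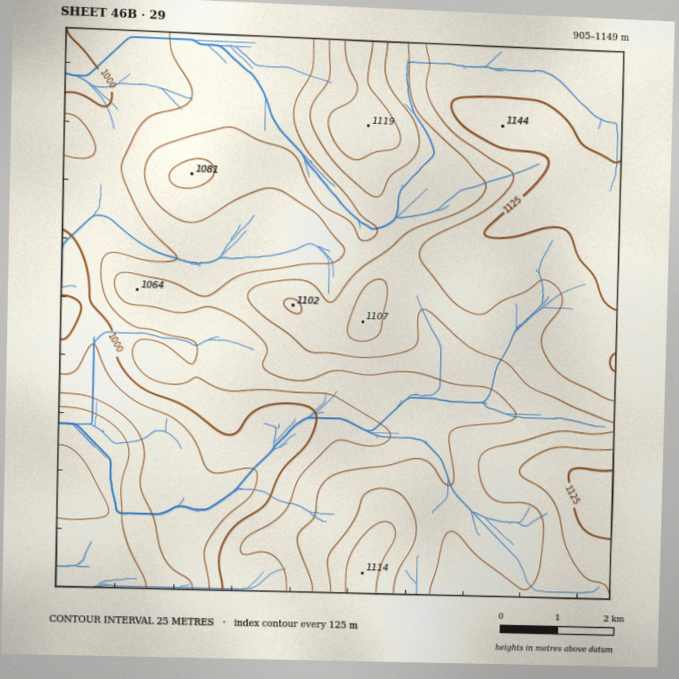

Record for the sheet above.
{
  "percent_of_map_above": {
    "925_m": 97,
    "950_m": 94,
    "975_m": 90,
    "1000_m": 85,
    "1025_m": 75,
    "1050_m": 56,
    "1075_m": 37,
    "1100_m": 21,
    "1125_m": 6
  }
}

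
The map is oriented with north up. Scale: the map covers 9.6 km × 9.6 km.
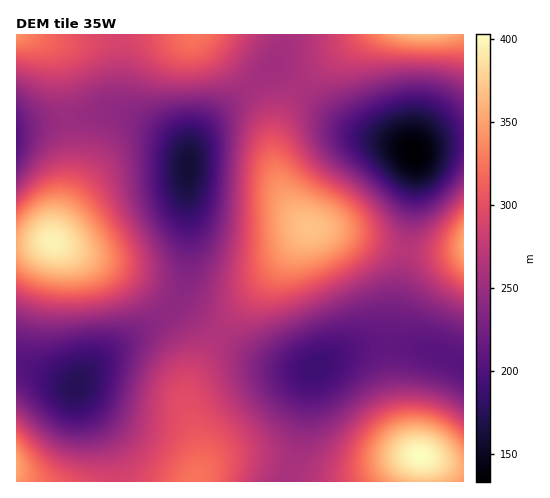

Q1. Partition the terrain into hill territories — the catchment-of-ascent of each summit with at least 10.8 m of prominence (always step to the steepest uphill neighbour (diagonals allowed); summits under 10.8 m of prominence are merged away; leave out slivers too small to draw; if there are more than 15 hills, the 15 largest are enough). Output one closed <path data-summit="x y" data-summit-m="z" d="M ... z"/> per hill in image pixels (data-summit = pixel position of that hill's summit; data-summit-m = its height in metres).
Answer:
<path data-summit="311 228" data-summit-m="369" d="M274 66l-50 42-20 20-13 20-3 16-2 25 3 73-8 36 11 14 47 36 25 13 22 7 27 1 24-13 20-7 17-3 30 0-5-3-4-6 0-25 19-114 0-46-15-7-41-13-12-7z"/><path data-summit="53 241" data-summit-m="397" d="M113 112l-24 2-73 15 0 236 55 20 6 0 11-14 17-16 59-40 17-20 7-25 0-114-12-14-15-10-24-13z"/><path data-summit="195 480" data-summit-m="325" d="M180 295l-16 20-67 47-20 24 5 15 28 47 6 18 2 15 169 1 13-39 8-54 6-20-22 0-15-4-32-14-53-39-9-9z"/><path data-summit="420 456" data-summit-m="403" d="M405 346l-31 0-17 3-20 7-23 13-6 20-8 54-12 39 176-1 0-117-27-12z"/><path data-summit="424 35" data-summit-m="366" d="M463 34l-177 0-4 16-8 15 72 60 18 9 52 18 19-8 29-4z"/><path data-summit="195 35" data-summit-m="325" d="M285 34l-166 0 2 72 10 10 44 25 10 10 3 13 3-16 13-20 20-20 50-42 8-16z"/><path data-summit="463 245" data-summit-m="354" d="M463 140l-18 1-31 11 0 46-19 114 0 25 4 6 38 9 26 11z"/><path data-summit="17 35" data-summit-m="344" d="M118 34l-101 0-1 94 88-16 16 1 17 6-13-9-4-8 0-63z"/><path data-summit="17 467" data-summit-m="353" d="M21 365l-5 1 0 115 101 1-1-16-6-18-28-47-5-15-16-4z"/>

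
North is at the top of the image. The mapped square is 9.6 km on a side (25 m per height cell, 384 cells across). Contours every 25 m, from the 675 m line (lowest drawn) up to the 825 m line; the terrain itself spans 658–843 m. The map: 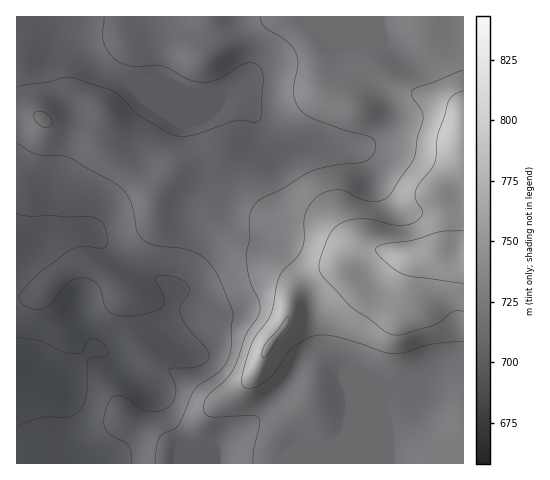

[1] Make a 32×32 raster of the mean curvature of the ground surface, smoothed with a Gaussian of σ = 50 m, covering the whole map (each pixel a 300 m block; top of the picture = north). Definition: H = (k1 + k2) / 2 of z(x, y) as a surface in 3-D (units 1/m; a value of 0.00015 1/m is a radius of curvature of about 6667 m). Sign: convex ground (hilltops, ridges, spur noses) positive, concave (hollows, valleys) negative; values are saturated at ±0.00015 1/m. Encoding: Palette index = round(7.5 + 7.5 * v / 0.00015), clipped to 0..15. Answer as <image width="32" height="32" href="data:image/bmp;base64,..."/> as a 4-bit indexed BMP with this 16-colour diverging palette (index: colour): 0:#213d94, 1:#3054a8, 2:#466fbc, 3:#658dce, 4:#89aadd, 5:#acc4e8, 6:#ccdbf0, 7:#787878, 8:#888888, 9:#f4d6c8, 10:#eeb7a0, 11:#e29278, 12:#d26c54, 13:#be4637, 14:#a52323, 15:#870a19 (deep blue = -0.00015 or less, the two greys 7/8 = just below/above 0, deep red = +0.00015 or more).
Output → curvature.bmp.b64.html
<image width="32" height="32" href="data:image/bmp;base64,Qk12AgAAAAAAAHYAAAAoAAAAIAAAACAAAAABAAQAAAAAAAACAAATCwAAEwsAABAAAAAAAAAAlD0hAKhUMAC8b0YAzo1lAN2qiQDoxKwA8NvMAHh4eACIiIgAyNb0AKC37gB4kuIAVGzSADdGvgAjI6UAGQqHAIh3dlVat3dYmYd3d3d3iIiYh3h2WMdVNomXd3d4d4iIiZh5qom5mVRXmHiHd3d3iYiHaLymZr2nVXmZhnd4d3mHhka8ggKv7JVIqoZ3eHZnd3VIuUNFis3ZNIl2d3d3d2ZlaYVZqVI4/3JYZmVWZmdUaIdUm5dBAe/CNlVEZlREZop2RphlVTGf9kZmaLt1VYiZZWd2ZniFXP6HiJm8qqiZl1epd3eJlQC/hoiZmquXm6YmvLqHd2ZSj2R5mHd3VYrINJuoZkRph4t1eYZmZWZ4upmoVERWiImZmallaIiaZomqhVZ4mHiIhnq6iK3cuVVnhlaaqYd5hmRHqrvNzchmZ2VYq5dniHd3Z6vKhViomId2VoqXeIeJmYeImVMkVZh3d1WLlnh3iZmYh2VXh2SYd3Zmmpdnd3d3q6pjScuWh2d3iZiZd3d3ZoqqhUabmGdmeKl3mpiYh2VWZmZlR4lphnmYd4maqYd2VDM1dlebW7iamImFV4h2d2RFVWd3vZ3Zial3VWRndmeIirlURHy9pnq4VXd3aIZoq7vKZXZ8Z2eJhld3VVeGabupmIq6rHZ5llVlVGhlZleqh3iZdVaod2Vnh2jNpUVWiHeIhlVVh1Zmi6iJu7llVoh2d2Z4d3dnd6qHd2Z4iImYd3dniYd3d3eId3eKl3mph3d3aJmH"/>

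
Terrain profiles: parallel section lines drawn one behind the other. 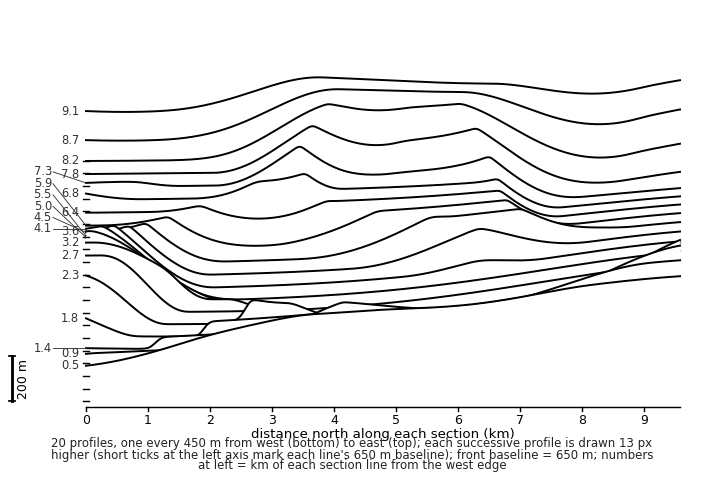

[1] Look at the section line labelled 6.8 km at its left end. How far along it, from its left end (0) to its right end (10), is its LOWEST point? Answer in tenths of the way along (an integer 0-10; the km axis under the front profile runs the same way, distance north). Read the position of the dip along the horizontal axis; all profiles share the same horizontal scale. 8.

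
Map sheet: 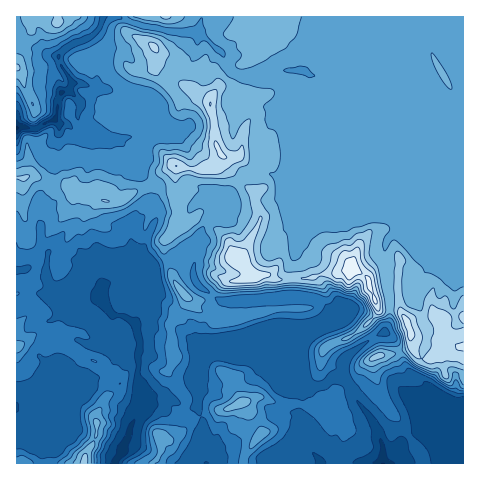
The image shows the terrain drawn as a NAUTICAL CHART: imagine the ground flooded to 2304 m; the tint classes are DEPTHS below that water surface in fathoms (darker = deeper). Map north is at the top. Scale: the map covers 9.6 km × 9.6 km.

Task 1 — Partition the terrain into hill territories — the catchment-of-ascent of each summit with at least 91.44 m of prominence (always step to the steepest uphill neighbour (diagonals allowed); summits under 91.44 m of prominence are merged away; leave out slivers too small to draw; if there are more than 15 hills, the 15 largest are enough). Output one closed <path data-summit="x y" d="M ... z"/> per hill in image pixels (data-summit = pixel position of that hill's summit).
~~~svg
<path data-summit="351 269" d="M463 16l-261 0-5 18-30-3-35-8-14-7-14 0-5 13-7 7-22 9-12 12 14 27-2 6-8 2-4 7-2 19-21 11-9-2-10 2 0 141 6 0 12-3 12 3 4 15 21 17 17 1 11-6 2 2 12 16 6 31 10 7 9 1-1 24 7 23 6-5 11-1 25 13 9-1 3-3 0-14-2-7 3-8 3-19 5-8 39-4 24-6 14 11 0 16 9 23 7 1 22-3 11-8 11 1 3 3 5 13 16 19 12 20 4 17-1 13 80 0 1-53-11-4-15 13-7-14 0-15-24-22-12-28-10-9 4-11 0-24-5-39 3-17 16-13 6 16 14 14 31 16 10-3z"/><path data-summit="84 463" d="M34 267l-18 4 0 192 99 1 7-11 8-26 13-25 0-7-6-17 1-24-9-1-10-7-6-31-14-18-11 6-17-1-21-17-4-15z"/><path data-summit="242 403" d="M270 338l-24 6-32 2-11 7-4 22-3 8 2 7 0 20 5 10 0 25 3 18 70 1 2-6 12-7 14-3 4 1 13 15 61 0 2-13-4-17-12-20-16-19-5-13-3-3-11-1-11 8-22 3-7-1-9-23 0-16z"/><path data-summit="221 154" d="M220 51l-14 21-9 0-9-9-18 13 0 7-15 15-8 1 10 7 7 24-46 10 13 11 5 8 2 10 12 23-1 12-6 11-10 12-1 17 2 11-5 18 11-2 1-19 19-41 22-8 10 3 7-3 7 0 6 4 5 7 5 0 5-7 5-17 12-13 15 0 11-4-4-15-3-22 13-15 9-5 7-7 3-5-16 4-20-1-15 2-9-11 9-14 1-8-11-3-6-5-4-13z"/><path data-summit="411 334" d="M403 228l-16 13-3 12 5 44 0 24-4 11 10 9 12 28 24 22 0 15 7 14 15-13 11 3 0-138-13 1-28-15-14-14z"/><path data-summit="238 259" d="M288 191l-1 5-11 4-27 0-14 3-13 11-5 0-12 10-5 8 0 11-3 6-4 17 2 13 6 9 20 13 42-1 27-5-1-26 5-10 1-55-5-5z"/><path data-summit="57 22" d="M103 16l-87 1 1 111 9-1 9 2 21-11 2-19 4-7 8-2 2-6-14-27 12-12 22-9 7-7z"/><path data-summit="159 435" d="M161 395l-11 1-8 7-12 24-1 8-6 10-1 8-7 8 1 3 90-1-3-18 0-25-5-15-5 3-7 0z"/><path data-summit="166 17" d="M201 16l-82 1 25 9 23 5 30 3z"/>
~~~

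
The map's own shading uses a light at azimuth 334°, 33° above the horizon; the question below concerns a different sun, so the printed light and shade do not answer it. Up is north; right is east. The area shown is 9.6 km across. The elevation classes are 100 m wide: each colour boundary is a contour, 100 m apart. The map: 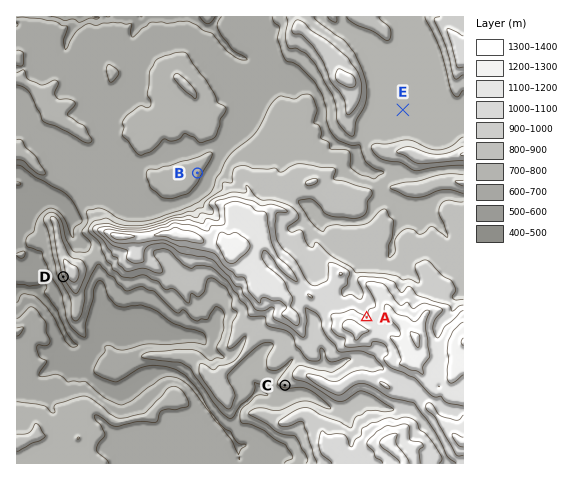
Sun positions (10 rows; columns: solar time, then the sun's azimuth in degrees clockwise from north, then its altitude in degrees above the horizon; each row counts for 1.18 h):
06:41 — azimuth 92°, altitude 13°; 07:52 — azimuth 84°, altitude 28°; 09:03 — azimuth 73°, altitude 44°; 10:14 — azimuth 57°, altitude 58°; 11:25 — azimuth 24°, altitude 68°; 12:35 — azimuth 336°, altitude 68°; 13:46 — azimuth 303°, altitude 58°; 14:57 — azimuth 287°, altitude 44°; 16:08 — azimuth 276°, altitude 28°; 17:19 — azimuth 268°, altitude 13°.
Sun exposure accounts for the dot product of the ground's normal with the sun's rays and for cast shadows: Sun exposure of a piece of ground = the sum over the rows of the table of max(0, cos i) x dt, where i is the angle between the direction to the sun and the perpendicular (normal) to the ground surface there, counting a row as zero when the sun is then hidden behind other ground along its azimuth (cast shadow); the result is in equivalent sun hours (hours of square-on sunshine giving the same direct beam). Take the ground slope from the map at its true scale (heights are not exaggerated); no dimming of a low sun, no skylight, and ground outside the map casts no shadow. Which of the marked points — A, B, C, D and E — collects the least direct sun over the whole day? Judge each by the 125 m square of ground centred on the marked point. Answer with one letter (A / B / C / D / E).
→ D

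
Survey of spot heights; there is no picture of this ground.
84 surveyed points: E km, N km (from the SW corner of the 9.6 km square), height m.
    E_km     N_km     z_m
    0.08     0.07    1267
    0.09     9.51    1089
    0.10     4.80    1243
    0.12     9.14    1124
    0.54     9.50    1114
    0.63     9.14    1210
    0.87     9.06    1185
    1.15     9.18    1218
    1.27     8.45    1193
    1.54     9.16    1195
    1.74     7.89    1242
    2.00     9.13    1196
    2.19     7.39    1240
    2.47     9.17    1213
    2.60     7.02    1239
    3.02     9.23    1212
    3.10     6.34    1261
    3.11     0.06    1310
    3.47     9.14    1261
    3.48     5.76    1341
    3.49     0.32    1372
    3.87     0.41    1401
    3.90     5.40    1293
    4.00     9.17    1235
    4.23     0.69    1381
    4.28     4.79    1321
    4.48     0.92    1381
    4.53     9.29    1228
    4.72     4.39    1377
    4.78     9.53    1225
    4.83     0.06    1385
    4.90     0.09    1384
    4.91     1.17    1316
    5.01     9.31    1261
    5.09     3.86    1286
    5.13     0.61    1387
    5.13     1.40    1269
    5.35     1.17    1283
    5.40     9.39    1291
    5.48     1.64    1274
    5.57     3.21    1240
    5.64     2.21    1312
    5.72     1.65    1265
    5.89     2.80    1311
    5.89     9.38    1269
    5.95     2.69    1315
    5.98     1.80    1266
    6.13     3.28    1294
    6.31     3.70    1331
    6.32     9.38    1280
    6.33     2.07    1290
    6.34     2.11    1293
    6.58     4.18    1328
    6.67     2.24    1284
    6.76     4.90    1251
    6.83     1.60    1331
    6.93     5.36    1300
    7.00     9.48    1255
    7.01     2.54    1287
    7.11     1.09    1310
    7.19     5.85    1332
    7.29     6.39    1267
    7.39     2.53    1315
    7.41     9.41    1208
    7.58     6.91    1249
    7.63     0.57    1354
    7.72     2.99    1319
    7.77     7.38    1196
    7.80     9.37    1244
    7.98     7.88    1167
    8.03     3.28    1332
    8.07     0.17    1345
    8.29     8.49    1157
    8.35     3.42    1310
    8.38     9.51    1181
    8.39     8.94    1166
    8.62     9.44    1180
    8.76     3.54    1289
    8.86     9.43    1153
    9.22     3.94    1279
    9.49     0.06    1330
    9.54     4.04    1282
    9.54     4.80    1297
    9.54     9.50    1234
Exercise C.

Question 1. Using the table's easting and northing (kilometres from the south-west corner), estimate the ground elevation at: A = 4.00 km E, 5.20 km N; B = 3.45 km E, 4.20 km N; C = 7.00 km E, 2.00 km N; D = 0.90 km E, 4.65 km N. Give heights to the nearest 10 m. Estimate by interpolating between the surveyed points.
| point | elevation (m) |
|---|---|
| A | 1260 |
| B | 1300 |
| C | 1310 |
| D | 1220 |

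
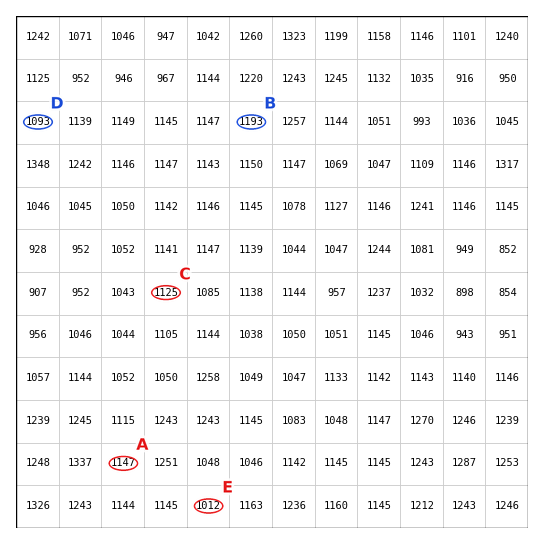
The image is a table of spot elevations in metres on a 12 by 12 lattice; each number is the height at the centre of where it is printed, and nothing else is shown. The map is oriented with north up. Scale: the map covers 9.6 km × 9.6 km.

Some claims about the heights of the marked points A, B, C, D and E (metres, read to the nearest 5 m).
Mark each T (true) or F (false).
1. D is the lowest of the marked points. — F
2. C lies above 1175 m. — F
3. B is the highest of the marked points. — T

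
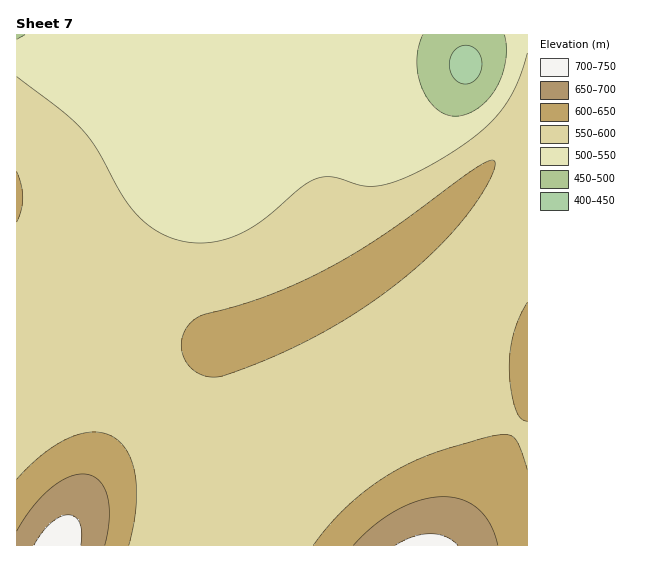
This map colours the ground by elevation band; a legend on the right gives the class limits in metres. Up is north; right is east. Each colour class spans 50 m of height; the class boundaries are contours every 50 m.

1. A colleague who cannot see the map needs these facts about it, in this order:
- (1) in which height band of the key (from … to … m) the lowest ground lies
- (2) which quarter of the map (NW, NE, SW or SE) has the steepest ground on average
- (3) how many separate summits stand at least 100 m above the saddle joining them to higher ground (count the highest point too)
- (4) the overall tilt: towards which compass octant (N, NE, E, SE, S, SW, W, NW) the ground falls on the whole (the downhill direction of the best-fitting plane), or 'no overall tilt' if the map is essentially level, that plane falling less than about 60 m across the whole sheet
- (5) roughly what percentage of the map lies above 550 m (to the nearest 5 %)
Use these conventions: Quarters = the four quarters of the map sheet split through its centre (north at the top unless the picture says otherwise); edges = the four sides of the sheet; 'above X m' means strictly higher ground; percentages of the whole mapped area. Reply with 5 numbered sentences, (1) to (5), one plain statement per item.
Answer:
(1) The lowest point is somewhere between 400 and 450 m.
(2) The steepest ground, on average, is in the north-east quarter.
(3) 2 summits rise at least 100 m above their surroundings.
(4) Overall the map slopes down towards the north.
(5) Ground above 550 m makes up about 75 % of the sheet.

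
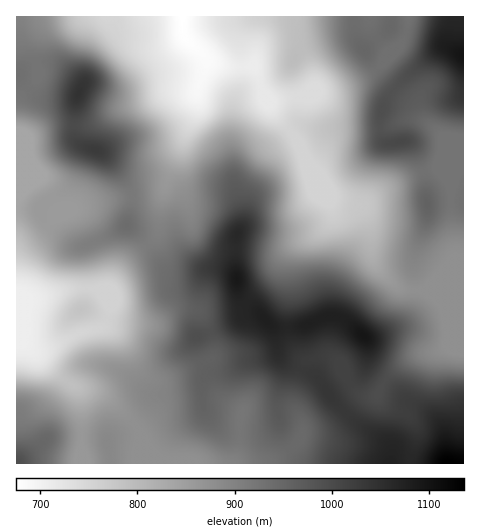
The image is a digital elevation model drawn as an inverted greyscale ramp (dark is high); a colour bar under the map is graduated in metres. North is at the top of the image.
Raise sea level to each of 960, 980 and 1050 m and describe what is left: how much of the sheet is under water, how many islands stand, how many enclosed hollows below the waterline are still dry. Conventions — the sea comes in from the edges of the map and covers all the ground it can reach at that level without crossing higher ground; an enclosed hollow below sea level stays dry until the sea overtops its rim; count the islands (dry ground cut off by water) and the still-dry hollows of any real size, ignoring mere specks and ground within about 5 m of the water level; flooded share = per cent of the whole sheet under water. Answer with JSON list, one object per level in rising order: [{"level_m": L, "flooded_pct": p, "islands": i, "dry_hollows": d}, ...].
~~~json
[{"level_m": 960, "flooded_pct": 72, "islands": 1, "dry_hollows": 0}, {"level_m": 980, "flooded_pct": 78, "islands": 1, "dry_hollows": 0}, {"level_m": 1050, "flooded_pct": 94, "islands": 1, "dry_hollows": 0}]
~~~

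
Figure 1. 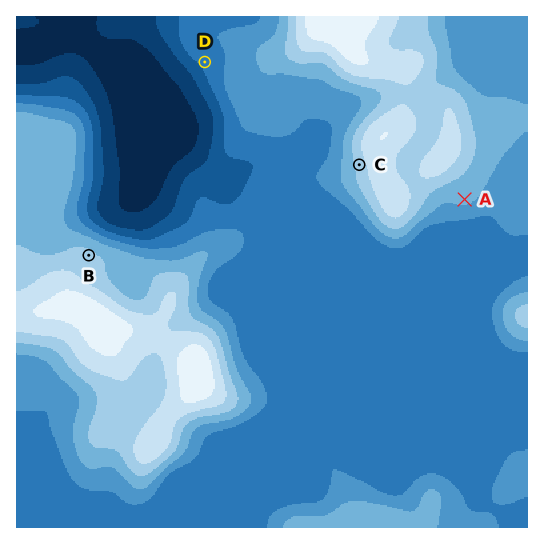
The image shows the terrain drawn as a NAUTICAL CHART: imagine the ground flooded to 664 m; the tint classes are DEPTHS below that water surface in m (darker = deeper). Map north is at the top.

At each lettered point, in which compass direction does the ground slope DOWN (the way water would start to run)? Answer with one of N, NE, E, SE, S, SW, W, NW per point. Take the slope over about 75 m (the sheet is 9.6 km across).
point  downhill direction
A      S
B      NE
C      W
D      SW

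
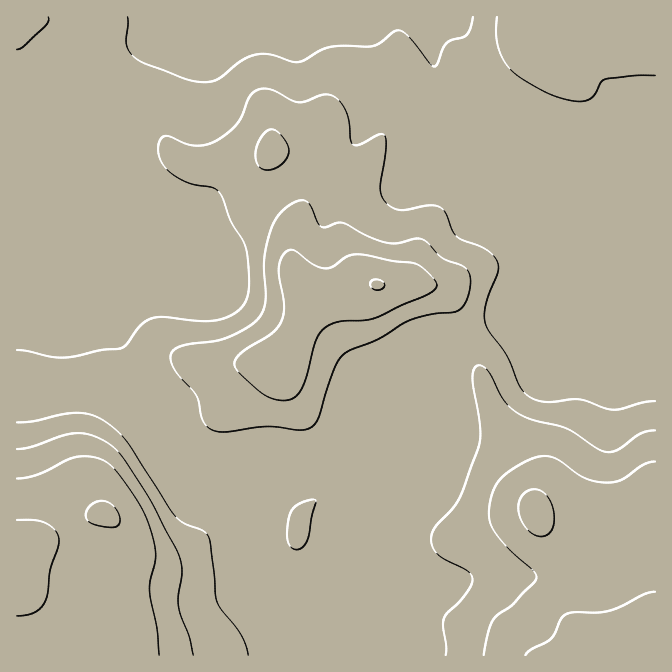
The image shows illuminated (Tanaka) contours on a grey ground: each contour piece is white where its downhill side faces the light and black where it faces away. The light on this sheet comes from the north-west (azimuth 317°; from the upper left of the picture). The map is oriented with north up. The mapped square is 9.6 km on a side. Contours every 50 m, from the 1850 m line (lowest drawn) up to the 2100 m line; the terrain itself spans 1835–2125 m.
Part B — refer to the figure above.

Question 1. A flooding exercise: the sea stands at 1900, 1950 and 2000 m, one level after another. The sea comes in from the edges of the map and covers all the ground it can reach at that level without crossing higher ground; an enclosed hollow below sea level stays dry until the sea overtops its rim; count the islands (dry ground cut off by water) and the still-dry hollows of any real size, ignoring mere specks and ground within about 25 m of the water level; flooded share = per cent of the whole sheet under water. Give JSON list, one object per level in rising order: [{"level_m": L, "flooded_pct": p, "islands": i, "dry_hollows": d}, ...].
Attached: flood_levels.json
[{"level_m": 1900, "flooded_pct": 38, "islands": 0, "dry_hollows": 0}, {"level_m": 1950, "flooded_pct": 70, "islands": 1, "dry_hollows": 0}, {"level_m": 2000, "flooded_pct": 82, "islands": 1, "dry_hollows": 0}]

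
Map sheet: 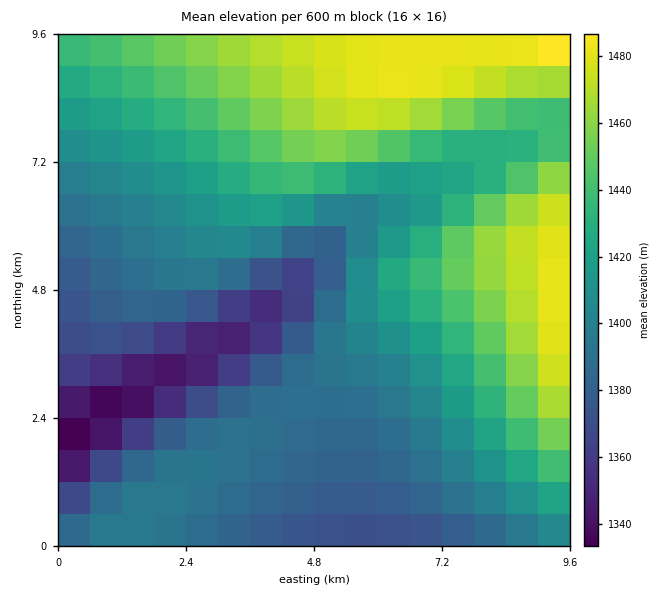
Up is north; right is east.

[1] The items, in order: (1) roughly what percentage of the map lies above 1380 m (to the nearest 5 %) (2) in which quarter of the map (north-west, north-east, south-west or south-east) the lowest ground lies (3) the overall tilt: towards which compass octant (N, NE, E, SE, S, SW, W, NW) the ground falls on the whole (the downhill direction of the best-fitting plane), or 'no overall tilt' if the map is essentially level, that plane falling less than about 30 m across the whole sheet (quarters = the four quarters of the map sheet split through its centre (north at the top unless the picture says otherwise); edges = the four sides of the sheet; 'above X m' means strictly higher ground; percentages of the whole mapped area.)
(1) Roughly 80 % of the ground is higher than 1380 m.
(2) Look to the south-west quarter for the lowest ground.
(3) The general tilt is down to the south-west (the land rises towards the north-east).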